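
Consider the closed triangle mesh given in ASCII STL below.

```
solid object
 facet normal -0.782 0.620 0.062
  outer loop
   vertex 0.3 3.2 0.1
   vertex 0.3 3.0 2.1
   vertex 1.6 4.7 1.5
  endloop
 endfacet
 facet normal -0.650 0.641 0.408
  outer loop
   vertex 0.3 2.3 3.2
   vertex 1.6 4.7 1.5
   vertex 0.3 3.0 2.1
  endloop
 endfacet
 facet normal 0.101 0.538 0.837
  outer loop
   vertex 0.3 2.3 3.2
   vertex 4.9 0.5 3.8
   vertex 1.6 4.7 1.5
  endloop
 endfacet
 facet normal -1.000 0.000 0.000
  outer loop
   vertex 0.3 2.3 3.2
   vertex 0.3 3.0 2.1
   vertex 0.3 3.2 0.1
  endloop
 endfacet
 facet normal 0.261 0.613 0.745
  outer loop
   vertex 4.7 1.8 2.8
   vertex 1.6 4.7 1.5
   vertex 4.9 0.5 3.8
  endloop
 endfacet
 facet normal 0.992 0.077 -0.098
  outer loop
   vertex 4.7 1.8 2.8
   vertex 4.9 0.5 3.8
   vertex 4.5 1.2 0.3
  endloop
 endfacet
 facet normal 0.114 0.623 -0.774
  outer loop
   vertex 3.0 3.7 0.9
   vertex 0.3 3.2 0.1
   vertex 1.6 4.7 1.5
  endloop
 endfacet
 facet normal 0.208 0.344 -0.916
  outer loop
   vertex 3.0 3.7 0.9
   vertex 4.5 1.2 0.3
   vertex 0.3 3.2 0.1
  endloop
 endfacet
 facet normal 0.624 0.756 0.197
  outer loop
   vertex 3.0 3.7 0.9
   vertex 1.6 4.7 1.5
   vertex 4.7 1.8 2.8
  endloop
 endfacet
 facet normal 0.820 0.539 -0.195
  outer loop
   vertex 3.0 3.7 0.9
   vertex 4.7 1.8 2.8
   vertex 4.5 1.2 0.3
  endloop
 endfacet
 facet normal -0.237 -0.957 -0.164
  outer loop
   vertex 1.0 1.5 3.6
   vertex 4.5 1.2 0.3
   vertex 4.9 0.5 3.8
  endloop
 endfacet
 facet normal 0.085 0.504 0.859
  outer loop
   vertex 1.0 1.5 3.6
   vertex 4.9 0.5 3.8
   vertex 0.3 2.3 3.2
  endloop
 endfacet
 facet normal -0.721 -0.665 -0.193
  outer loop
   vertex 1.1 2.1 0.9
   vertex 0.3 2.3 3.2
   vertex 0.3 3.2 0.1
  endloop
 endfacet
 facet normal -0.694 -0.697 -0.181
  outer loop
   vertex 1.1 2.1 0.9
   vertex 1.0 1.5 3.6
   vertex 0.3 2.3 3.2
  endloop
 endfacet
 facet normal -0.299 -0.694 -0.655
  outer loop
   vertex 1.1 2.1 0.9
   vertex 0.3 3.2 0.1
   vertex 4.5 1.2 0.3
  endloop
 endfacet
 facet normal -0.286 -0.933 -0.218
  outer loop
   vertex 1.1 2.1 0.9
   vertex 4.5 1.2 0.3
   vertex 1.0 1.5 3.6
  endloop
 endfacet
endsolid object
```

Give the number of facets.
16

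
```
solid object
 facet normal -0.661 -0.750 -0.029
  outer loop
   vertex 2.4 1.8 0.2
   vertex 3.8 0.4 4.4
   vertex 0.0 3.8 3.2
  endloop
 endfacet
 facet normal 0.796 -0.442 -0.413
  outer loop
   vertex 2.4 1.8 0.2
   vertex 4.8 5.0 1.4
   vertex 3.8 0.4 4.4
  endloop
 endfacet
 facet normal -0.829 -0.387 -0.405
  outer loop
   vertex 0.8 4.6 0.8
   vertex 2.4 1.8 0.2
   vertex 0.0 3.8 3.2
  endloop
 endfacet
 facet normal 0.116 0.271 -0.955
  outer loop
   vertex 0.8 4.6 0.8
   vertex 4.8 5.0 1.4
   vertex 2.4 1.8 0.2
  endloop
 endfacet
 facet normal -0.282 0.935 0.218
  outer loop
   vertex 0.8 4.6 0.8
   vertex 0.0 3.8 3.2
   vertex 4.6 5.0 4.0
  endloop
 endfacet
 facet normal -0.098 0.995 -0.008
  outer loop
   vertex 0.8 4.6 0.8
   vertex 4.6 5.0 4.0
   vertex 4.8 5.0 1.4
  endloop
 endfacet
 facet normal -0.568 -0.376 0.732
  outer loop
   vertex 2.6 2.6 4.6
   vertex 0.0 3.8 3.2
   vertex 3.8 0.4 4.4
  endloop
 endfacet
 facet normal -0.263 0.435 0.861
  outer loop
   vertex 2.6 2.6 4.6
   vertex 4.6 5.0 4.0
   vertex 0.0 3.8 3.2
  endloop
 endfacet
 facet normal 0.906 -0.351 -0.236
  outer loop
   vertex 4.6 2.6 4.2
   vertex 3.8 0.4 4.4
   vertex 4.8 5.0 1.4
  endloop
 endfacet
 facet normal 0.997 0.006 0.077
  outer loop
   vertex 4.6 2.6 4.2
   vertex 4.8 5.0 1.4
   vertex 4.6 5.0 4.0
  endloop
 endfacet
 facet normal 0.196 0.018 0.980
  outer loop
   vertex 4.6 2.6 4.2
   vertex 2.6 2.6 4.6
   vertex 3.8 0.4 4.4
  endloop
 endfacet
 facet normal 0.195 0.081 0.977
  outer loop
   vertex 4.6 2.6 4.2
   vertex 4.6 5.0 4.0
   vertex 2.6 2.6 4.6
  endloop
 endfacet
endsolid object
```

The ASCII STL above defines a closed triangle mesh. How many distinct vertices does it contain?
8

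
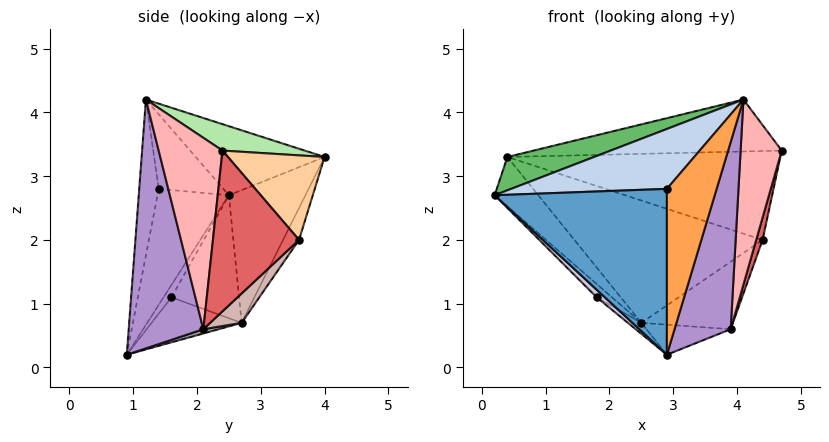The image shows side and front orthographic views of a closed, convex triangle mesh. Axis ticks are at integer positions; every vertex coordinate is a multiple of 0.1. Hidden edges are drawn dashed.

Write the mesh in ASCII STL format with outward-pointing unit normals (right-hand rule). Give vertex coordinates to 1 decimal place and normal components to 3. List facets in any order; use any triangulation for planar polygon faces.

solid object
 facet normal -0.377 -0.910 0.175
  outer loop
   vertex 2.9 1.4 2.8
   vertex 0.2 2.5 2.7
   vertex 2.9 0.9 0.2
  endloop
 endfacet
 facet normal -0.376 -0.906 0.193
  outer loop
   vertex 2.9 1.4 2.8
   vertex 4.1 1.2 4.2
   vertex 0.2 2.5 2.7
  endloop
 endfacet
 facet normal -0.358 -0.917 0.176
  outer loop
   vertex 2.9 1.4 2.8
   vertex 2.9 0.9 0.2
   vertex 4.1 1.2 4.2
  endloop
 endfacet
 facet normal 0.269 0.759 0.593
  outer loop
   vertex 0.4 4.0 3.3
   vertex 4.7 2.4 3.4
   vertex 4.4 3.6 2.0
  endloop
 endfacet
 facet normal -0.426 -0.287 0.858
  outer loop
   vertex 0.4 4.0 3.3
   vertex 0.2 2.5 2.7
   vertex 4.1 1.2 4.2
  endloop
 endfacet
 facet normal 0.162 0.490 0.857
  outer loop
   vertex 0.4 4.0 3.3
   vertex 4.1 1.2 4.2
   vertex 4.7 2.4 3.4
  endloop
 endfacet
 facet normal 0.961 -0.071 -0.267
  outer loop
   vertex 3.9 2.1 0.6
   vertex 4.4 3.6 2.0
   vertex 4.7 2.4 3.4
  endloop
 endfacet
 facet normal 0.827 -0.533 -0.179
  outer loop
   vertex 3.9 2.1 0.6
   vertex 4.7 2.4 3.4
   vertex 4.1 1.2 4.2
  endloop
 endfacet
 facet normal 0.784 -0.590 -0.191
  outer loop
   vertex 3.9 2.1 0.6
   vertex 4.1 1.2 4.2
   vertex 2.9 0.9 0.2
  endloop
 endfacet
 facet normal -0.668 -0.689 -0.280
  outer loop
   vertex 1.8 1.6 1.1
   vertex 2.9 0.9 0.2
   vertex 0.2 2.5 2.7
  endloop
 endfacet
 facet normal -0.073 0.867 -0.493
  outer loop
   vertex 2.5 2.7 0.7
   vertex 0.4 4.0 3.3
   vertex 4.4 3.6 2.0
  endloop
 endfacet
 facet normal 0.215 0.627 -0.749
  outer loop
   vertex 2.5 2.7 0.7
   vertex 4.4 3.6 2.0
   vertex 3.9 2.1 0.6
  endloop
 endfacet
 facet normal -0.630 0.359 -0.688
  outer loop
   vertex 2.5 2.7 0.7
   vertex 0.2 2.5 2.7
   vertex 0.4 4.0 3.3
  endloop
 endfacet
 facet normal -0.656 0.149 -0.740
  outer loop
   vertex 2.5 2.7 0.7
   vertex 1.8 1.6 1.1
   vertex 0.2 2.5 2.7
  endloop
 endfacet
 facet normal 0.050 0.278 -0.959
  outer loop
   vertex 2.5 2.7 0.7
   vertex 3.9 2.1 0.6
   vertex 2.9 0.9 0.2
  endloop
 endfacet
 facet normal -0.596 0.089 -0.798
  outer loop
   vertex 2.5 2.7 0.7
   vertex 2.9 0.9 0.2
   vertex 1.8 1.6 1.1
  endloop
 endfacet
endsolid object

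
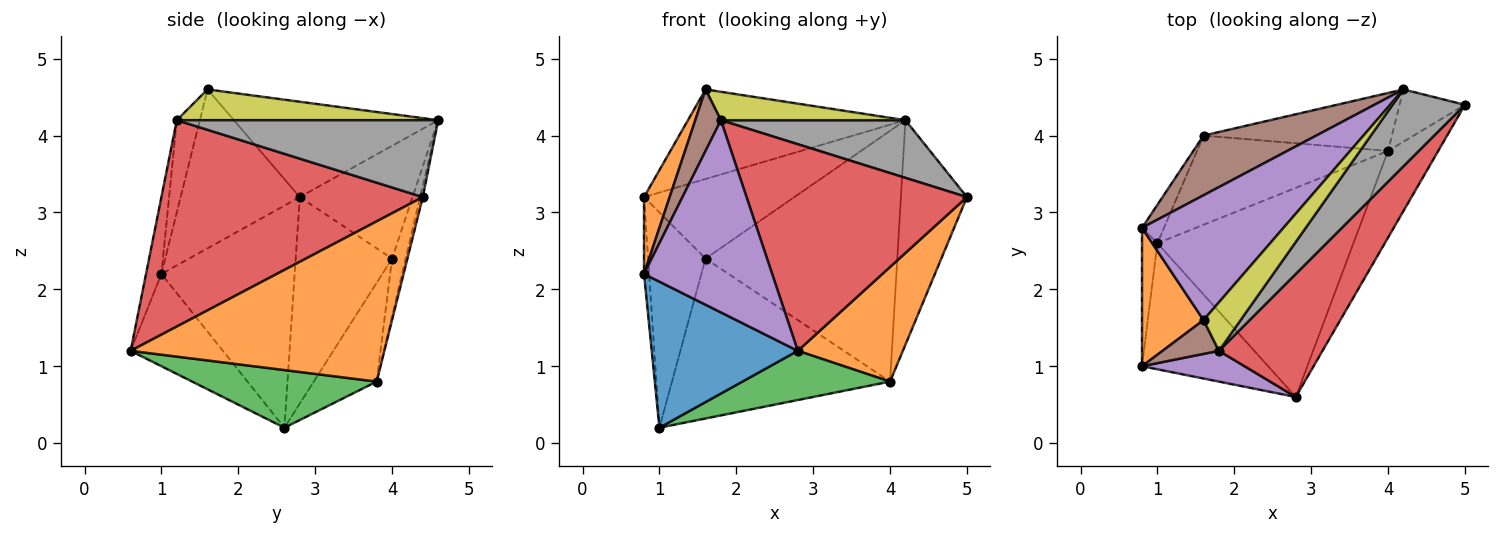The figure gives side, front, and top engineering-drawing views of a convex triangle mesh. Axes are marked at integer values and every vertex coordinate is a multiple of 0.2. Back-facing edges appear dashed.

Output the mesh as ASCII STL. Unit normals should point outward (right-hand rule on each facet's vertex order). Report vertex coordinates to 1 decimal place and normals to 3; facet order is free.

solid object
 facet normal -0.431 -0.683 -0.590
  outer loop
   vertex 1.0 2.6 0.2
   vertex 2.8 0.6 1.2
   vertex 0.8 1.0 2.2
  endloop
 endfacet
 facet normal 0.888 -0.368 -0.278
  outer loop
   vertex 4.0 3.8 0.8
   vertex 5.0 4.4 3.2
   vertex 2.8 0.6 1.2
  endloop
 endfacet
 facet normal 0.275 -0.220 -0.936
  outer loop
   vertex 4.0 3.8 0.8
   vertex 2.8 0.6 1.2
   vertex 1.0 2.6 0.2
  endloop
 endfacet
 facet normal 0.714 -0.602 0.358
  outer loop
   vertex 1.8 1.2 4.2
   vertex 2.8 0.6 1.2
   vertex 5.0 4.4 3.2
  endloop
 endfacet
 facet normal -0.118 -0.981 0.157
  outer loop
   vertex 1.8 1.2 4.2
   vertex 0.8 1.0 2.2
   vertex 2.8 0.6 1.2
  endloop
 endfacet
 facet normal -0.619 -0.688 0.378
  outer loop
   vertex 1.8 1.2 4.2
   vertex 1.6 1.6 4.6
   vertex 0.8 1.0 2.2
  endloop
 endfacet
 facet normal -0.244 0.847 -0.472
  outer loop
   vertex 1.6 4.0 2.4
   vertex 4.0 3.8 0.8
   vertex 1.0 2.6 0.2
  endloop
 endfacet
 facet normal 0.648 -0.457 0.610
  outer loop
   vertex 4.2 4.6 4.2
   vertex 1.8 1.2 4.2
   vertex 5.0 4.4 3.2
  endloop
 endfacet
 facet normal 0.582 -0.411 0.702
  outer loop
   vertex 4.2 4.6 4.2
   vertex 1.6 1.6 4.6
   vertex 1.8 1.2 4.2
  endloop
 endfacet
 facet normal -0.040 0.973 -0.227
  outer loop
   vertex 4.2 4.6 4.2
   vertex 5.0 4.4 3.2
   vertex 4.0 3.8 0.8
  endloop
 endfacet
 facet normal -0.069 0.972 -0.225
  outer loop
   vertex 4.2 4.6 4.2
   vertex 4.0 3.8 0.8
   vertex 1.6 4.0 2.4
  endloop
 endfacet
 facet normal -0.914 -0.197 0.354
  outer loop
   vertex 0.8 2.8 3.2
   vertex 0.8 1.0 2.2
   vertex 1.6 1.6 4.6
  endloop
 endfacet
 facet normal -0.997 0.038 -0.069
  outer loop
   vertex 0.8 2.8 3.2
   vertex 1.0 2.6 0.2
   vertex 0.8 1.0 2.2
  endloop
 endfacet
 facet normal -0.856 0.510 -0.091
  outer loop
   vertex 0.8 2.8 3.2
   vertex 1.6 4.0 2.4
   vertex 1.0 2.6 0.2
  endloop
 endfacet
 facet normal -0.480 0.511 0.713
  outer loop
   vertex 0.8 2.8 3.2
   vertex 1.6 1.6 4.6
   vertex 4.2 4.6 4.2
  endloop
 endfacet
 facet normal -0.514 0.686 0.514
  outer loop
   vertex 0.8 2.8 3.2
   vertex 4.2 4.6 4.2
   vertex 1.6 4.0 2.4
  endloop
 endfacet
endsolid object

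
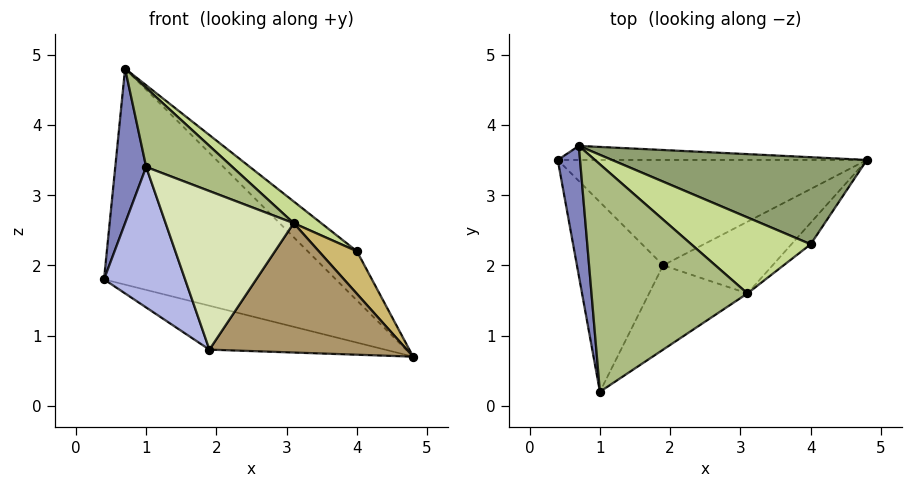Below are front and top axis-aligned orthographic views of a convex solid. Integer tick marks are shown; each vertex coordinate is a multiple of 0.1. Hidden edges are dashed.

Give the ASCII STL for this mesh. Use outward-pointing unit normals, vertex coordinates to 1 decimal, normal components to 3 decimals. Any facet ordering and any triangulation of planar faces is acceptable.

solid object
 facet normal -0.016 0.998 -0.065
  outer loop
   vertex 0.7 3.7 4.8
   vertex 4.8 3.5 0.7
   vertex 0.4 3.5 1.8
  endloop
 endfacet
 facet normal -0.986 -0.127 0.107
  outer loop
   vertex 0.7 3.7 4.8
   vertex 0.4 3.5 1.8
   vertex 1.0 0.2 3.4
  endloop
 endfacet
 facet normal -0.225 0.375 -0.899
  outer loop
   vertex 1.9 2.0 0.8
   vertex 0.4 3.5 1.8
   vertex 4.8 3.5 0.7
  endloop
 endfacet
 facet normal -0.749 -0.394 -0.532
  outer loop
   vertex 1.9 2.0 0.8
   vertex 1.0 0.2 3.4
   vertex 0.4 3.5 1.8
  endloop
 endfacet
 facet normal 0.667 0.367 0.649
  outer loop
   vertex 4.0 2.3 2.2
   vertex 4.8 3.5 0.7
   vertex 0.7 3.7 4.8
  endloop
 endfacet
 facet normal 0.501 -0.284 0.818
  outer loop
   vertex 3.1 1.6 2.6
   vertex 0.7 3.7 4.8
   vertex 1.0 0.2 3.4
  endloop
 endfacet
 facet normal 0.540 -0.231 0.809
  outer loop
   vertex 3.1 1.6 2.6
   vertex 4.0 2.3 2.2
   vertex 0.7 3.7 4.8
  endloop
 endfacet
 facet normal 0.379 -0.817 -0.434
  outer loop
   vertex 3.1 1.6 2.6
   vertex 1.0 0.2 3.4
   vertex 1.9 2.0 0.8
  endloop
 endfacet
 facet normal 0.399 -0.802 -0.444
  outer loop
   vertex 3.1 1.6 2.6
   vertex 1.9 2.0 0.8
   vertex 4.8 3.5 0.7
  endloop
 endfacet
 facet normal 0.443 -0.800 -0.404
  outer loop
   vertex 3.1 1.6 2.6
   vertex 4.8 3.5 0.7
   vertex 4.0 2.3 2.2
  endloop
 endfacet
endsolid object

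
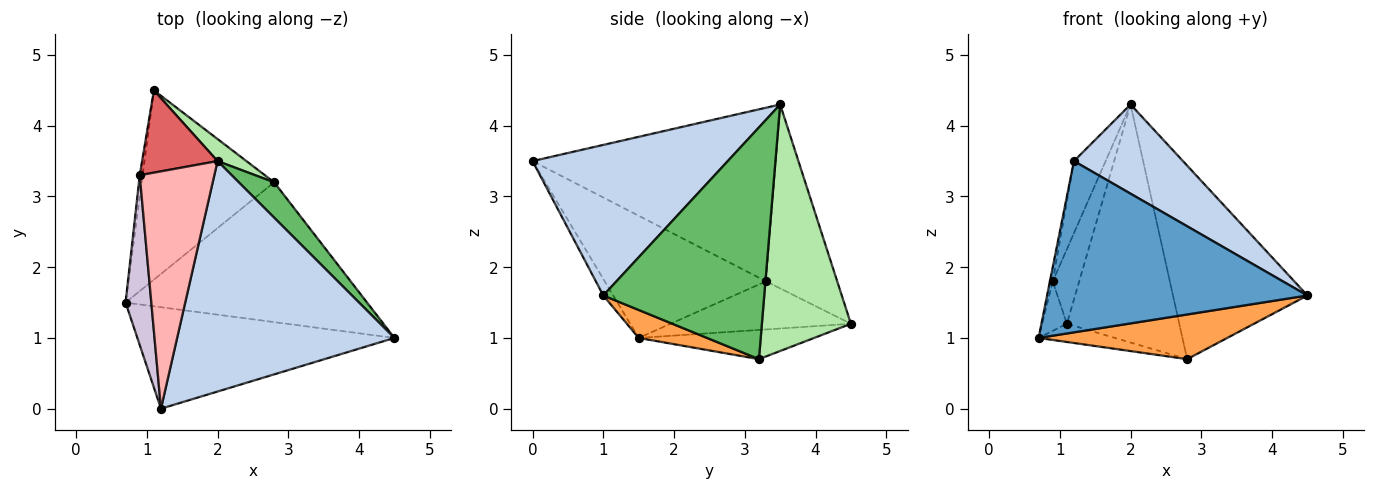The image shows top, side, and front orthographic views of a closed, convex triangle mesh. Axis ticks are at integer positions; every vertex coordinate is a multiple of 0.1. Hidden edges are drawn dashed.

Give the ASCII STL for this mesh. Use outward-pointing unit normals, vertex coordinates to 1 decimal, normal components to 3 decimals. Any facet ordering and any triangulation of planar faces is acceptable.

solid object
 facet normal -0.033 -0.860 -0.509
  outer loop
   vertex 1.2 0.0 3.5
   vertex 0.7 1.5 1.0
   vertex 4.5 1.0 1.6
  endloop
 endfacet
 facet normal 0.543 -0.303 0.783
  outer loop
   vertex 1.2 0.0 3.5
   vertex 4.5 1.0 1.6
   vertex 2.0 3.5 4.3
  endloop
 endfacet
 facet normal 0.110 -0.303 -0.947
  outer loop
   vertex 2.8 3.2 0.7
   vertex 4.5 1.0 1.6
   vertex 0.7 1.5 1.0
  endloop
 endfacet
 facet normal -0.215 0.093 -0.972
  outer loop
   vertex 2.8 3.2 0.7
   vertex 0.7 1.5 1.0
   vertex 1.1 4.5 1.2
  endloop
 endfacet
 facet normal 0.762 0.637 0.116
  outer loop
   vertex 2.8 3.2 0.7
   vertex 2.0 3.5 4.3
   vertex 4.5 1.0 1.6
  endloop
 endfacet
 facet normal 0.619 0.782 0.072
  outer loop
   vertex 2.8 3.2 0.7
   vertex 1.1 4.5 1.2
   vertex 2.0 3.5 4.3
  endloop
 endfacet
 facet normal -0.875 0.325 0.359
  outer loop
   vertex 0.9 3.3 1.8
   vertex 2.0 3.5 4.3
   vertex 1.1 4.5 1.2
  endloop
 endfacet
 facet normal -0.912 0.119 0.392
  outer loop
   vertex 0.9 3.3 1.8
   vertex 1.2 0.0 3.5
   vertex 2.0 3.5 4.3
  endloop
 endfacet
 facet normal -0.989 0.136 -0.058
  outer loop
   vertex 0.9 3.3 1.8
   vertex 1.1 4.5 1.2
   vertex 0.7 1.5 1.0
  endloop
 endfacet
 facet normal -0.978 0.017 0.206
  outer loop
   vertex 0.9 3.3 1.8
   vertex 0.7 1.5 1.0
   vertex 1.2 0.0 3.5
  endloop
 endfacet
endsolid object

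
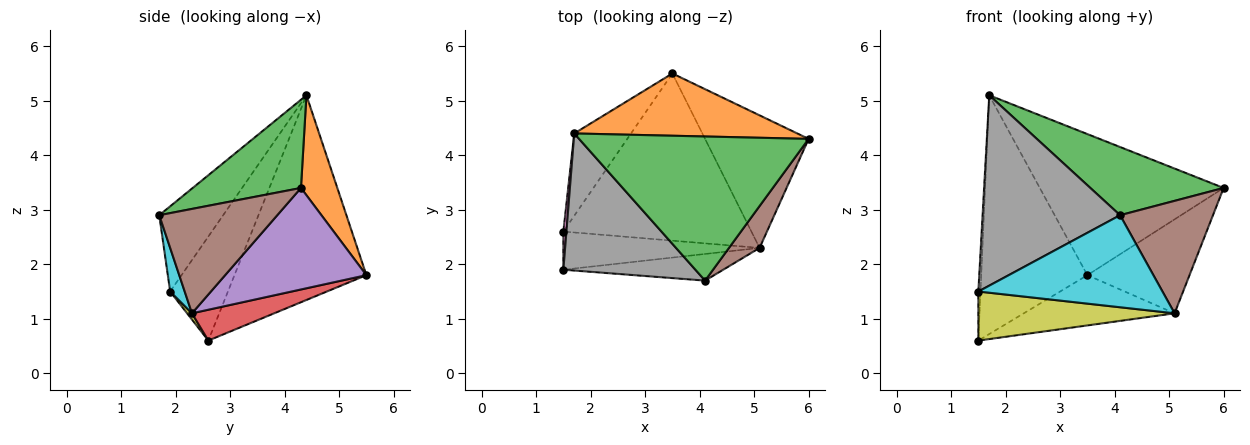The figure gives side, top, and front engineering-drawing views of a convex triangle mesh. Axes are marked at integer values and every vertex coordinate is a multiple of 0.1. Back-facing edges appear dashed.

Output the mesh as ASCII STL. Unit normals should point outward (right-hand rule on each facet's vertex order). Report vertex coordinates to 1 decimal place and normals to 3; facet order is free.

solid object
 facet normal -0.762 0.613 -0.211
  outer loop
   vertex 1.7 4.4 5.1
   vertex 3.5 5.5 1.8
   vertex 1.5 2.6 0.6
  endloop
 endfacet
 facet normal 0.178 0.900 0.397
  outer loop
   vertex 1.7 4.4 5.1
   vertex 6.0 4.3 3.4
   vertex 3.5 5.5 1.8
  endloop
 endfacet
 facet normal 0.328 -0.404 0.854
  outer loop
   vertex 4.1 1.7 2.9
   vertex 6.0 4.3 3.4
   vertex 1.7 4.4 5.1
  endloop
 endfacet
 facet normal 0.155 0.284 -0.946
  outer loop
   vertex 5.1 2.3 1.1
   vertex 1.5 2.6 0.6
   vertex 3.5 5.5 1.8
  endloop
 endfacet
 facet normal 0.625 0.452 -0.637
  outer loop
   vertex 5.1 2.3 1.1
   vertex 3.5 5.5 1.8
   vertex 6.0 4.3 3.4
  endloop
 endfacet
 facet normal 0.766 -0.603 0.224
  outer loop
   vertex 5.1 2.3 1.1
   vertex 6.0 4.3 3.4
   vertex 4.1 1.7 2.9
  endloop
 endfacet
 facet normal -0.999 0.038 0.029
  outer loop
   vertex 1.5 1.9 1.5
   vertex 1.7 4.4 5.1
   vertex 1.5 2.6 0.6
  endloop
 endfacet
 facet normal -0.353 -0.759 0.547
  outer loop
   vertex 1.5 1.9 1.5
   vertex 4.1 1.7 2.9
   vertex 1.7 4.4 5.1
  endloop
 endfacet
 facet normal 0.019 -0.789 -0.614
  outer loop
   vertex 1.5 1.9 1.5
   vertex 1.5 2.6 0.6
   vertex 5.1 2.3 1.1
  endloop
 endfacet
 facet normal 0.076 -0.958 -0.277
  outer loop
   vertex 1.5 1.9 1.5
   vertex 5.1 2.3 1.1
   vertex 4.1 1.7 2.9
  endloop
 endfacet
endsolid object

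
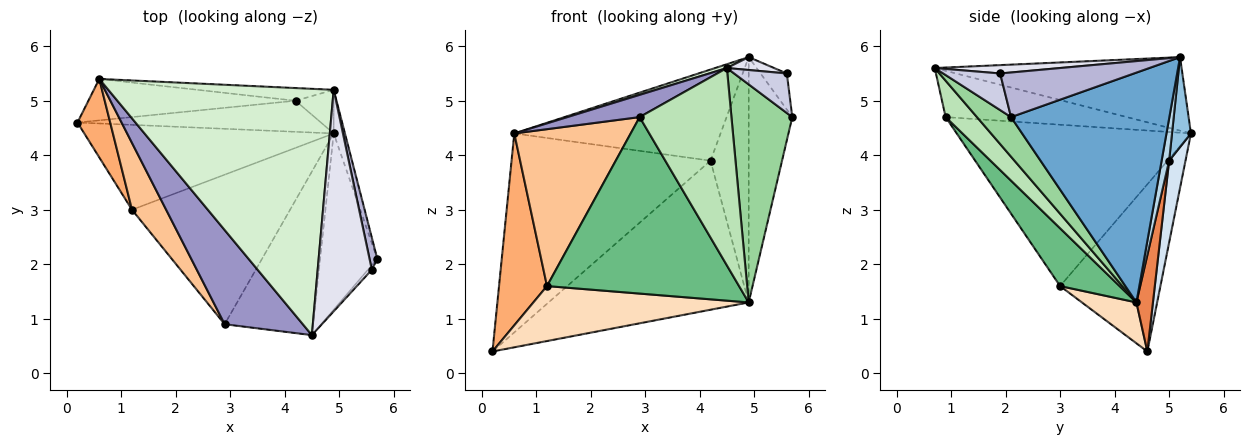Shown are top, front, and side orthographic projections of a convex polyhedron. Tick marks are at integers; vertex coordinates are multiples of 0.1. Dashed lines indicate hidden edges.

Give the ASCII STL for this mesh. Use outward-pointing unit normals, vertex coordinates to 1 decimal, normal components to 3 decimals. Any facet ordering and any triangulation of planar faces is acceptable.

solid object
 facet normal 0.963 0.265 -0.047
  outer loop
   vertex 4.9 4.4 1.3
   vertex 4.9 5.2 5.8
   vertex 5.7 2.1 4.7
  endloop
 endfacet
 facet normal 0.091 0.986 -0.137
  outer loop
   vertex 4.2 5.0 3.9
   vertex 0.6 5.4 4.4
   vertex 4.9 5.2 5.8
  endloop
 endfacet
 facet normal 0.190 0.967 -0.172
  outer loop
   vertex 4.2 5.0 3.9
   vertex 4.9 5.2 5.8
   vertex 4.9 4.4 1.3
  endloop
 endfacet
 facet normal 0.080 0.976 -0.203
  outer loop
   vertex 4.2 5.0 3.9
   vertex 0.2 4.6 0.4
   vertex 0.6 5.4 4.4
  endloop
 endfacet
 facet normal 0.080 0.976 -0.204
  outer loop
   vertex 4.2 5.0 3.9
   vertex 4.9 4.4 1.3
   vertex 0.2 4.6 0.4
  endloop
 endfacet
 facet normal -0.888 -0.425 0.174
  outer loop
   vertex 1.2 3.0 1.6
   vertex 0.6 5.4 4.4
   vertex 0.2 4.6 0.4
  endloop
 endfacet
 facet normal -0.880 -0.437 0.186
  outer loop
   vertex 1.2 3.0 1.6
   vertex 2.9 0.9 4.7
   vertex 0.6 5.4 4.4
  endloop
 endfacet
 facet normal 0.136 -0.538 -0.832
  outer loop
   vertex 1.2 3.0 1.6
   vertex 0.2 4.6 0.4
   vertex 4.9 4.4 1.3
  endloop
 endfacet
 facet normal 0.230 -0.743 -0.629
  outer loop
   vertex 1.2 3.0 1.6
   vertex 4.9 4.4 1.3
   vertex 2.9 0.9 4.7
  endloop
 endfacet
 facet normal 0.400 -0.713 -0.576
  outer loop
   vertex 4.5 0.7 5.6
   vertex 4.9 4.4 1.3
   vertex 5.7 2.1 4.7
  endloop
 endfacet
 facet normal 0.254 -0.745 -0.617
  outer loop
   vertex 4.5 0.7 5.6
   vertex 2.9 0.9 4.7
   vertex 4.9 4.4 1.3
  endloop
 endfacet
 facet normal -0.310 -0.015 0.951
  outer loop
   vertex 4.5 0.7 5.6
   vertex 4.9 5.2 5.8
   vertex 0.6 5.4 4.4
  endloop
 endfacet
 facet normal -0.499 -0.199 0.843
  outer loop
   vertex 4.5 0.7 5.6
   vertex 0.6 5.4 4.4
   vertex 2.9 0.9 4.7
  endloop
 endfacet
 facet normal 0.967 0.190 0.168
  outer loop
   vertex 5.6 1.9 5.5
   vertex 5.7 2.1 4.7
   vertex 4.9 5.2 5.8
  endloop
 endfacet
 facet normal 0.732 -0.677 -0.078
  outer loop
   vertex 5.6 1.9 5.5
   vertex 4.5 0.7 5.6
   vertex 5.7 2.1 4.7
  endloop
 endfacet
 facet normal 0.152 -0.057 0.987
  outer loop
   vertex 5.6 1.9 5.5
   vertex 4.9 5.2 5.8
   vertex 4.5 0.7 5.6
  endloop
 endfacet
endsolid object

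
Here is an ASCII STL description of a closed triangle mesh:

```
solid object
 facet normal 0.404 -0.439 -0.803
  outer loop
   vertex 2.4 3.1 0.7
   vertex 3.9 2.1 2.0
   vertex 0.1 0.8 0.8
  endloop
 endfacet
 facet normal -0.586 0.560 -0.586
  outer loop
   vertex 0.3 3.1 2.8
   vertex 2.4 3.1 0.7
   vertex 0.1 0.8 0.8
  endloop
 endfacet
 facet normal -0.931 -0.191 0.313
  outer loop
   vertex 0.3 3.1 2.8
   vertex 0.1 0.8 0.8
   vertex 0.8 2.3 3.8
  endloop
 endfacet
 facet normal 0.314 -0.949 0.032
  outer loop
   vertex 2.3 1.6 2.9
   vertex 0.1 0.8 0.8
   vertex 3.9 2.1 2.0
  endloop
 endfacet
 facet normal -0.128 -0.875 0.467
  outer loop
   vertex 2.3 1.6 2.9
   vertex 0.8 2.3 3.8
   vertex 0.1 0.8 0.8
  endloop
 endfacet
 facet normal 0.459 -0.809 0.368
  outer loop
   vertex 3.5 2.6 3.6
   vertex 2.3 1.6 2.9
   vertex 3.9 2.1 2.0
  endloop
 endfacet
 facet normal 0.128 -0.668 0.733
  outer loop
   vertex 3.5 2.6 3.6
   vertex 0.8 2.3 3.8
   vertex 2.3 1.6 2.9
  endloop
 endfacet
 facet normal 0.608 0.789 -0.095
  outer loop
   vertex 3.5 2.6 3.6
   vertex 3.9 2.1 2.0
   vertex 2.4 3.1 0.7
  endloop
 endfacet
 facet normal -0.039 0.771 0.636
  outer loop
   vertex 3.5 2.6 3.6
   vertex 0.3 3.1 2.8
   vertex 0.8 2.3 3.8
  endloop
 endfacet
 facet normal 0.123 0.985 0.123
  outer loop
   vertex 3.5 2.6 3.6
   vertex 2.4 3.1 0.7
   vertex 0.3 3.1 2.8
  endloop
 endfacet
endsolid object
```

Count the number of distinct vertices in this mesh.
7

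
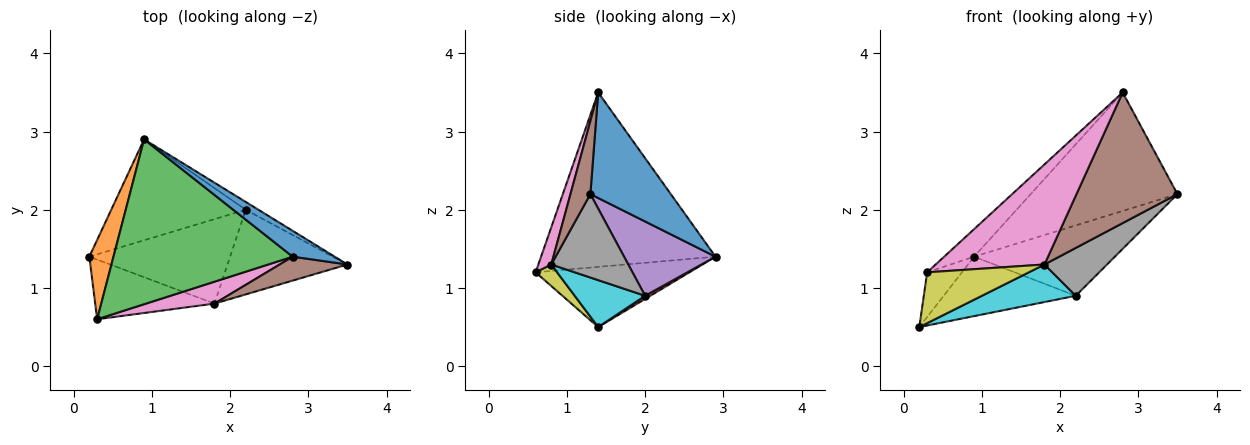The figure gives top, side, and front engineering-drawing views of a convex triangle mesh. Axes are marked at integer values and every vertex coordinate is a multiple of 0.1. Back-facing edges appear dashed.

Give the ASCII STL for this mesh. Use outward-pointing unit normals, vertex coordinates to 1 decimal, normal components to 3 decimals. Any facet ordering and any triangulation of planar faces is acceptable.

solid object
 facet normal 0.472 0.861 0.188
  outer loop
   vertex 2.8 1.4 3.5
   vertex 3.5 1.3 2.2
   vertex 0.9 2.9 1.4
  endloop
 endfacet
 facet normal -0.908 0.205 0.364
  outer loop
   vertex 0.3 0.6 1.2
   vertex 0.9 2.9 1.4
   vertex 0.2 1.4 0.5
  endloop
 endfacet
 facet normal -0.693 0.119 0.711
  outer loop
   vertex 0.3 0.6 1.2
   vertex 2.8 1.4 3.5
   vertex 0.9 2.9 1.4
  endloop
 endfacet
 facet normal 0.020 0.508 -0.861
  outer loop
   vertex 2.2 2.0 0.9
   vertex 0.2 1.4 0.5
   vertex 0.9 2.9 1.4
  endloop
 endfacet
 facet normal 0.542 0.835 -0.093
  outer loop
   vertex 2.2 2.0 0.9
   vertex 0.9 2.9 1.4
   vertex 3.5 1.3 2.2
  endloop
 endfacet
 facet normal 0.190 -0.966 0.177
  outer loop
   vertex 1.8 0.8 1.3
   vertex 3.5 1.3 2.2
   vertex 2.8 1.4 3.5
  endloop
 endfacet
 facet normal 0.115 -0.970 0.212
  outer loop
   vertex 1.8 0.8 1.3
   vertex 2.8 1.4 3.5
   vertex 0.3 0.6 1.2
  endloop
 endfacet
 facet normal 0.518 -0.421 -0.745
  outer loop
   vertex 1.8 0.8 1.3
   vertex 2.2 2.0 0.9
   vertex 3.5 1.3 2.2
  endloop
 endfacet
 facet normal 0.136 -0.643 -0.754
  outer loop
   vertex 1.8 0.8 1.3
   vertex 0.3 0.6 1.2
   vertex 0.2 1.4 0.5
  endloop
 endfacet
 facet normal 0.291 -0.389 -0.874
  outer loop
   vertex 1.8 0.8 1.3
   vertex 0.2 1.4 0.5
   vertex 2.2 2.0 0.9
  endloop
 endfacet
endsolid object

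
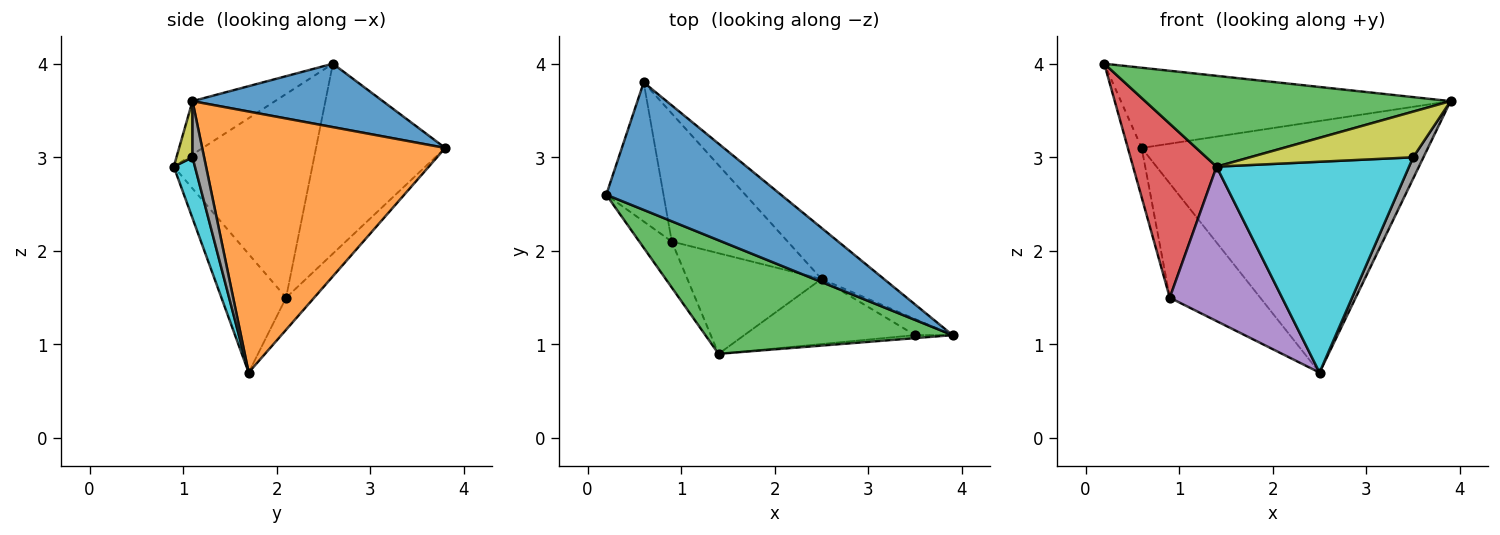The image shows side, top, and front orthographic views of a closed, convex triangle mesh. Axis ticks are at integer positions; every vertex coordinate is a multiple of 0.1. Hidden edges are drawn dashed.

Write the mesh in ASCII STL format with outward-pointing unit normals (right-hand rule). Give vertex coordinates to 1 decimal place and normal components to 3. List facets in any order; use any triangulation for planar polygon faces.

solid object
 facet normal 0.294 0.509 0.809
  outer loop
   vertex 0.6 3.8 3.1
   vertex 0.2 2.6 4.0
   vertex 3.9 1.1 3.6
  endloop
 endfacet
 facet normal 0.640 0.753 -0.153
  outer loop
   vertex 2.5 1.7 0.7
   vertex 0.6 3.8 3.1
   vertex 3.9 1.1 3.6
  endloop
 endfacet
 facet normal -0.166 -0.616 0.770
  outer loop
   vertex 1.4 0.9 2.9
   vertex 3.9 1.1 3.6
   vertex 0.2 2.6 4.0
  endloop
 endfacet
 facet normal -0.849 -0.511 -0.135
  outer loop
   vertex 0.9 2.1 1.5
   vertex 1.4 0.9 2.9
   vertex 0.2 2.6 4.0
  endloop
 endfacet
 facet normal -0.434 -0.755 -0.492
  outer loop
   vertex 0.9 2.1 1.5
   vertex 2.5 1.7 0.7
   vertex 1.4 0.9 2.9
  endloop
 endfacet
 facet normal -0.952 0.102 -0.287
  outer loop
   vertex 0.9 2.1 1.5
   vertex 0.2 2.6 4.0
   vertex 0.6 3.8 3.1
  endloop
 endfacet
 facet normal -0.202 0.652 -0.731
  outer loop
   vertex 0.9 2.1 1.5
   vertex 0.6 3.8 3.1
   vertex 2.5 1.7 0.7
  endloop
 endfacet
 facet normal 0.669 -0.595 -0.446
  outer loop
   vertex 3.5 1.1 3.0
   vertex 2.5 1.7 0.7
   vertex 3.9 1.1 3.6
  endloop
 endfacet
 facet normal 0.098 -0.993 -0.065
  outer loop
   vertex 3.5 1.1 3.0
   vertex 3.9 1.1 3.6
   vertex 1.4 0.9 2.9
  endloop
 endfacet
 facet normal 0.104 -0.950 -0.293
  outer loop
   vertex 3.5 1.1 3.0
   vertex 1.4 0.9 2.9
   vertex 2.5 1.7 0.7
  endloop
 endfacet
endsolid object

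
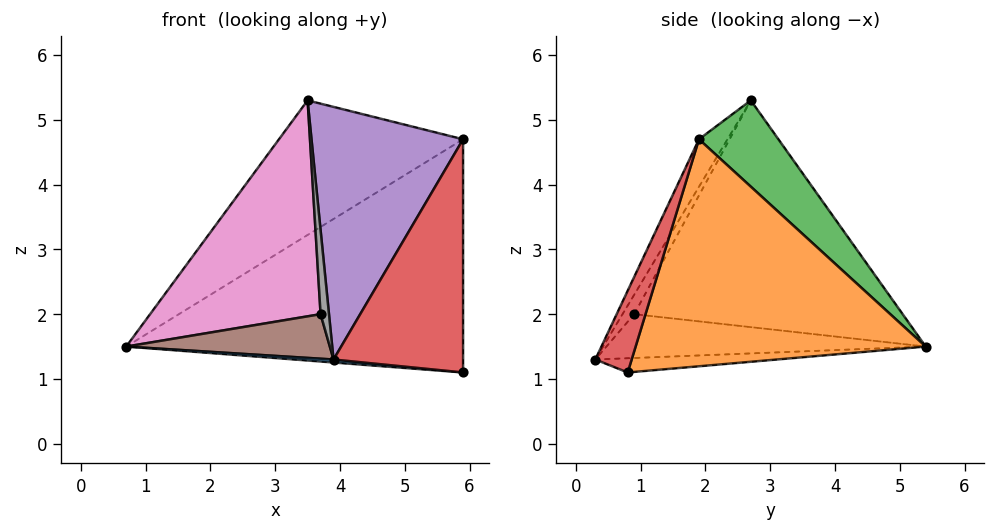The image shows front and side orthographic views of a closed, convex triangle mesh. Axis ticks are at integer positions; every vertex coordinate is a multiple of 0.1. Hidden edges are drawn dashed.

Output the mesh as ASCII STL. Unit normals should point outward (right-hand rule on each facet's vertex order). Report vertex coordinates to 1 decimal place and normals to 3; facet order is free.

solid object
 facet normal -0.094 -0.020 -0.995
  outer loop
   vertex 3.9 0.3 1.3
   vertex 0.7 5.4 1.5
   vertex 5.9 0.8 1.1
  endloop
 endfacet
 facet normal 0.636 0.738 -0.226
  outer loop
   vertex 5.9 1.9 4.7
   vertex 5.9 0.8 1.1
   vertex 0.7 5.4 1.5
  endloop
 endfacet
 facet normal 0.373 0.864 0.339
  outer loop
   vertex 5.9 1.9 4.7
   vertex 0.7 5.4 1.5
   vertex 3.5 2.7 5.3
  endloop
 endfacet
 facet normal 0.259 -0.924 0.282
  outer loop
   vertex 5.9 1.9 4.7
   vertex 3.9 0.3 1.3
   vertex 5.9 0.8 1.1
  endloop
 endfacet
 facet normal -0.160 -0.853 0.496
  outer loop
   vertex 5.9 1.9 4.7
   vertex 3.5 2.7 5.3
   vertex 3.9 0.3 1.3
  endloop
 endfacet
 facet normal -0.823 -0.525 0.215
  outer loop
   vertex 3.7 0.9 2.0
   vertex 0.7 5.4 1.5
   vertex 3.9 0.3 1.3
  endloop
 endfacet
 facet normal -0.821 -0.521 0.234
  outer loop
   vertex 3.7 0.9 2.0
   vertex 3.5 2.7 5.3
   vertex 0.7 5.4 1.5
  endloop
 endfacet
 facet normal -0.783 -0.565 0.261
  outer loop
   vertex 3.7 0.9 2.0
   vertex 3.9 0.3 1.3
   vertex 3.5 2.7 5.3
  endloop
 endfacet
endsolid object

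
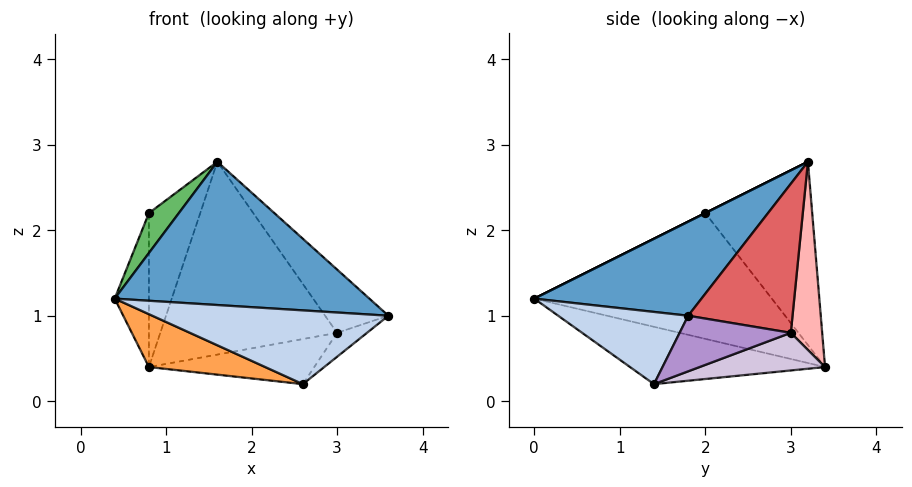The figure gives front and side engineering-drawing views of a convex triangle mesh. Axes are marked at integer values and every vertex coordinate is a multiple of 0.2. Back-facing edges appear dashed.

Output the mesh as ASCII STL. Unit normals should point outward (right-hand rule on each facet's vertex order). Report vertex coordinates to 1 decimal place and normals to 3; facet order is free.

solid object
 facet normal 0.341 -0.520 0.783
  outer loop
   vertex 1.6 3.2 2.8
   vertex 0.4 0.0 1.2
   vertex 3.6 1.8 1.0
  endloop
 endfacet
 facet normal 0.476 -0.864 -0.163
  outer loop
   vertex 2.6 1.4 0.2
   vertex 3.6 1.8 1.0
   vertex 0.4 0.0 1.2
  endloop
 endfacet
 facet normal -0.308 -0.183 -0.934
  outer loop
   vertex 2.6 1.4 0.2
   vertex 0.4 0.0 1.2
   vertex 0.8 3.4 0.4
  endloop
 endfacet
 facet normal -0.984 0.142 0.110
  outer loop
   vertex 0.8 2.0 2.2
   vertex 0.8 3.4 0.4
   vertex 0.4 0.0 1.2
  endloop
 endfacet
 facet normal 0.000 -0.447 0.894
  outer loop
   vertex 0.8 2.0 2.2
   vertex 0.4 0.0 1.2
   vertex 1.6 3.2 2.8
  endloop
 endfacet
 facet normal -0.854 0.410 0.319
  outer loop
   vertex 0.8 2.0 2.2
   vertex 1.6 3.2 2.8
   vertex 0.8 3.4 0.4
  endloop
 endfacet
 facet normal 0.750 0.455 0.480
  outer loop
   vertex 3.0 3.0 0.8
   vertex 1.6 3.2 2.8
   vertex 3.6 1.8 1.0
  endloop
 endfacet
 facet normal 0.175 0.984 0.024
  outer loop
   vertex 3.0 3.0 0.8
   vertex 0.8 3.4 0.4
   vertex 1.6 3.2 2.8
  endloop
 endfacet
 facet normal 0.578 0.156 -0.801
  outer loop
   vertex 3.0 3.0 0.8
   vertex 3.6 1.8 1.0
   vertex 2.6 1.4 0.2
  endloop
 endfacet
 facet normal 0.222 0.293 -0.930
  outer loop
   vertex 3.0 3.0 0.8
   vertex 2.6 1.4 0.2
   vertex 0.8 3.4 0.4
  endloop
 endfacet
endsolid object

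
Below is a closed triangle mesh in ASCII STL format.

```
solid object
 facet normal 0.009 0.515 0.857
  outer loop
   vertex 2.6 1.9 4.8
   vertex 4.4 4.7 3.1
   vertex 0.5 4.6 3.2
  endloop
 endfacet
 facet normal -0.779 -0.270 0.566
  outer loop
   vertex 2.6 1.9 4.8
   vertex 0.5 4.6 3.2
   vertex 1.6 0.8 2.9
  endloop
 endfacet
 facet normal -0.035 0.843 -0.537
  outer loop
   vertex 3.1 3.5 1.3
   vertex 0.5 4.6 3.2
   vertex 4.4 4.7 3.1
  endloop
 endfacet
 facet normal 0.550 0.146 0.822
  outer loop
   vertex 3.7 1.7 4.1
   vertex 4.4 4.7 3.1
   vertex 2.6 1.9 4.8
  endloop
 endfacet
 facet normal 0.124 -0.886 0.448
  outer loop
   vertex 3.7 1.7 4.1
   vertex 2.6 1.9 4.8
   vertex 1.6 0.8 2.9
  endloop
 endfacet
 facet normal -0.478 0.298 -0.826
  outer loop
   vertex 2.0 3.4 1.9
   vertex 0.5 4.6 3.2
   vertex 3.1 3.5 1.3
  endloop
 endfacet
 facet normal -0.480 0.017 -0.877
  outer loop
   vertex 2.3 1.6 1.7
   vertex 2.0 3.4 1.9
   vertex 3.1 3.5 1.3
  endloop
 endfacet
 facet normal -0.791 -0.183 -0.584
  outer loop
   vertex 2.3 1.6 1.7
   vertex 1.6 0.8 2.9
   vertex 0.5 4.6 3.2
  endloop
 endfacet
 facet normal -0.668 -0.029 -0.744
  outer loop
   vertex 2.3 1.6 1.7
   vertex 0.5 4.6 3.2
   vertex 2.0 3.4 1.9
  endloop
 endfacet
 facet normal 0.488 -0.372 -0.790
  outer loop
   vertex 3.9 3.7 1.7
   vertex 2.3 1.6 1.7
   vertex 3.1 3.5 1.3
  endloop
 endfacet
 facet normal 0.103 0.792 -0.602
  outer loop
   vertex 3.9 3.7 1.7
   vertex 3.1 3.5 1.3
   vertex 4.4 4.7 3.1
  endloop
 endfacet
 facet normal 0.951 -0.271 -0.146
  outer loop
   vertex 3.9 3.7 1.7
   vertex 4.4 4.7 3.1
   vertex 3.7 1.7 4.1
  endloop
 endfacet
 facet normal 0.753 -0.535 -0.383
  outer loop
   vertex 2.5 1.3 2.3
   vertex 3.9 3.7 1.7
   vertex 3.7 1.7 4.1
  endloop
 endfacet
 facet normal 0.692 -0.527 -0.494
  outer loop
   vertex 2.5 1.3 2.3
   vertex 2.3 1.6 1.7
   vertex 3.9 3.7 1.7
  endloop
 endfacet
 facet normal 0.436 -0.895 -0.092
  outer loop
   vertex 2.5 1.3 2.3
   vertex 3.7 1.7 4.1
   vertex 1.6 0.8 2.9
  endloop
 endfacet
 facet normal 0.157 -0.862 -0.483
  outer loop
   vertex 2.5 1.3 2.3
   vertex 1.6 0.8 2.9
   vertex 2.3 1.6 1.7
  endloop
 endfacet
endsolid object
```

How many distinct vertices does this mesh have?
10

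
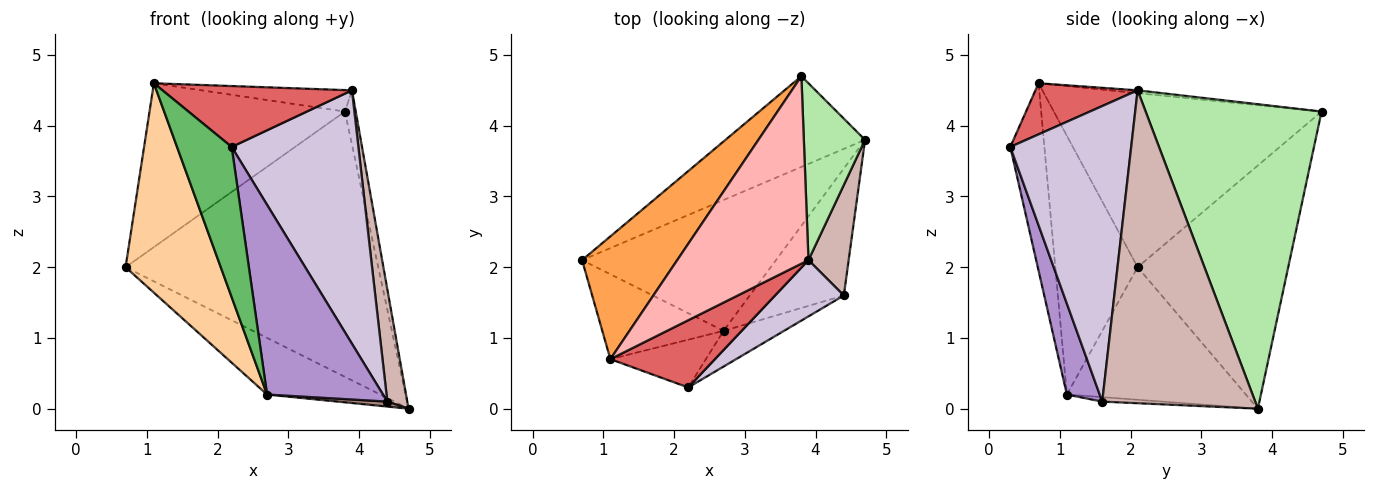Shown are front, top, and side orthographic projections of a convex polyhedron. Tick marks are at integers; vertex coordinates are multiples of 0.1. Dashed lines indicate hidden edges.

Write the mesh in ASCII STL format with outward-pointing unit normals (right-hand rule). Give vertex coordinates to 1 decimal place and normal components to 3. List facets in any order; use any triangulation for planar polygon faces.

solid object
 facet normal -0.491 0.824 -0.282
  outer loop
   vertex 3.8 4.7 4.2
   vertex 4.7 3.8 0.0
   vertex 0.7 2.1 2.0
  endloop
 endfacet
 facet normal -0.532 0.336 -0.777
  outer loop
   vertex 2.7 1.1 0.2
   vertex 0.7 2.1 2.0
   vertex 4.7 3.8 0.0
  endloop
 endfacet
 facet normal -0.739 0.539 0.404
  outer loop
   vertex 1.1 0.7 4.6
   vertex 3.8 4.7 4.2
   vertex 0.7 2.1 2.0
  endloop
 endfacet
 facet normal -0.625 -0.723 -0.293
  outer loop
   vertex 1.1 0.7 4.6
   vertex 0.7 2.1 2.0
   vertex 2.7 1.1 0.2
  endloop
 endfacet
 facet normal -0.511 -0.819 -0.260
  outer loop
   vertex 1.1 0.7 4.6
   vertex 2.7 1.1 0.2
   vertex 2.2 0.3 3.7
  endloop
 endfacet
 facet normal 0.979 0.060 0.197
  outer loop
   vertex 3.9 2.1 4.5
   vertex 4.7 3.8 0.0
   vertex 3.8 4.7 4.2
  endloop
 endfacet
 facet normal 0.341 -0.631 0.697
  outer loop
   vertex 3.9 2.1 4.5
   vertex 1.1 0.7 4.6
   vertex 2.2 0.3 3.7
  endloop
 endfacet
 facet normal -0.021 0.114 0.993
  outer loop
   vertex 3.9 2.1 4.5
   vertex 3.8 4.7 4.2
   vertex 1.1 0.7 4.6
  endloop
 endfacet
 facet normal 0.268 -0.947 -0.178
  outer loop
   vertex 4.4 1.6 0.1
   vertex 2.2 0.3 3.7
   vertex 2.7 1.1 0.2
  endloop
 endfacet
 facet normal 0.682 -0.714 0.159
  outer loop
   vertex 4.4 1.6 0.1
   vertex 3.9 2.1 4.5
   vertex 2.2 0.3 3.7
  endloop
 endfacet
 facet normal -0.047 -0.039 -0.998
  outer loop
   vertex 4.4 1.6 0.1
   vertex 2.7 1.1 0.2
   vertex 4.7 3.8 0.0
  endloop
 endfacet
 facet normal 0.984 -0.128 0.126
  outer loop
   vertex 4.4 1.6 0.1
   vertex 4.7 3.8 0.0
   vertex 3.9 2.1 4.5
  endloop
 endfacet
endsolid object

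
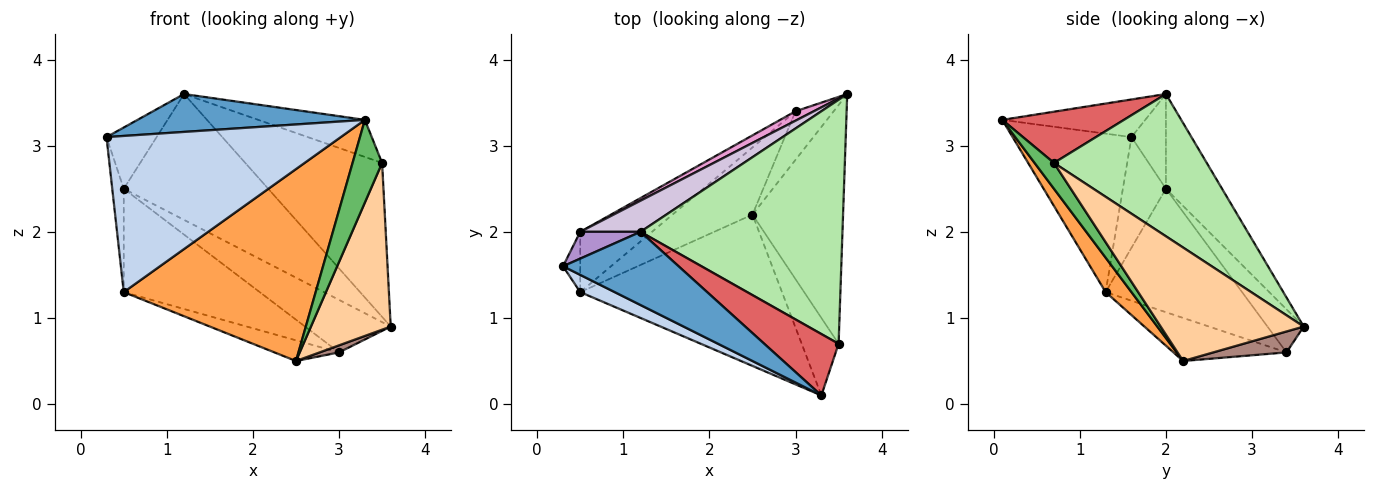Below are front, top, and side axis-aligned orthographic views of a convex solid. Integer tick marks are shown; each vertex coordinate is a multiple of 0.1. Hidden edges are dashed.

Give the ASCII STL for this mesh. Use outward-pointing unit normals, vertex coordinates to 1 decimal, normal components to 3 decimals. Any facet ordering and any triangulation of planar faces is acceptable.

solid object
 facet normal -0.278 -0.442 0.853
  outer loop
   vertex 1.2 2.0 3.6
   vertex 0.3 1.6 3.1
   vertex 3.3 0.1 3.3
  endloop
 endfacet
 facet normal -0.450 -0.888 0.098
  outer loop
   vertex 0.5 1.3 1.3
   vertex 3.3 0.1 3.3
   vertex 0.3 1.6 3.1
  endloop
 endfacet
 facet normal 0.105 -0.781 -0.616
  outer loop
   vertex 0.5 1.3 1.3
   vertex 2.5 2.2 0.5
   vertex 3.3 0.1 3.3
  endloop
 endfacet
 facet normal 0.716 -0.399 -0.572
  outer loop
   vertex 3.5 0.7 2.8
   vertex 2.5 2.2 0.5
   vertex 3.6 3.6 0.9
  endloop
 endfacet
 facet normal 0.432 -0.658 -0.617
  outer loop
   vertex 3.5 0.7 2.8
   vertex 3.3 0.1 3.3
   vertex 2.5 2.2 0.5
  endloop
 endfacet
 facet normal 0.512 0.458 0.727
  outer loop
   vertex 3.5 0.7 2.8
   vertex 3.6 3.6 0.9
   vertex 1.2 2.0 3.6
  endloop
 endfacet
 facet normal 0.508 0.445 0.737
  outer loop
   vertex 3.5 0.7 2.8
   vertex 1.2 2.0 3.6
   vertex 3.3 0.1 3.3
  endloop
 endfacet
 facet normal -0.956 0.255 -0.149
  outer loop
   vertex 0.5 2.0 2.5
   vertex 0.5 1.3 1.3
   vertex 0.3 1.6 3.1
  endloop
 endfacet
 facet normal -0.533 0.775 0.339
  outer loop
   vertex 0.5 2.0 2.5
   vertex 0.3 1.6 3.1
   vertex 1.2 2.0 3.6
  endloop
 endfacet
 facet normal -0.353 0.908 0.225
  outer loop
   vertex 0.5 2.0 2.5
   vertex 1.2 2.0 3.6
   vertex 3.6 3.6 0.9
  endloop
 endfacet
 facet normal 0.477 -0.126 -0.870
  outer loop
   vertex 3.0 3.4 0.6
   vertex 3.6 3.6 0.9
   vertex 2.5 2.2 0.5
  endloop
 endfacet
 facet normal -0.458 0.261 -0.850
  outer loop
   vertex 3.0 3.4 0.6
   vertex 2.5 2.2 0.5
   vertex 0.5 1.3 1.3
  endloop
 endfacet
 facet normal -0.385 0.909 0.163
  outer loop
   vertex 3.0 3.4 0.6
   vertex 0.5 2.0 2.5
   vertex 3.6 3.6 0.9
  endloop
 endfacet
 facet normal -0.655 0.653 -0.381
  outer loop
   vertex 3.0 3.4 0.6
   vertex 0.5 1.3 1.3
   vertex 0.5 2.0 2.5
  endloop
 endfacet
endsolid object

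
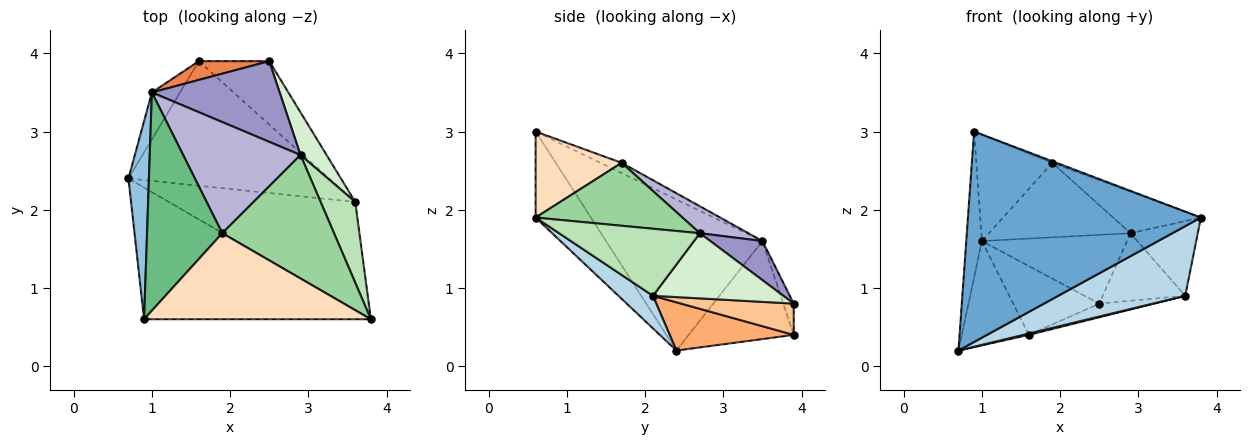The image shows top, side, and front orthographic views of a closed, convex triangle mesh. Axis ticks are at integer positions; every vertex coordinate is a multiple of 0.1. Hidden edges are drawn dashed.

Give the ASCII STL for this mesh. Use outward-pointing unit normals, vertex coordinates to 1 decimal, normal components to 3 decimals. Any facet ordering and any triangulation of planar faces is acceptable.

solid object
 facet normal -0.197 -0.831 -0.520
  outer loop
   vertex 0.9 0.6 3.0
   vertex 0.7 2.4 0.2
   vertex 3.8 0.6 1.9
  endloop
 endfacet
 facet normal -0.986 0.099 0.134
  outer loop
   vertex 1.0 3.5 1.6
   vertex 0.7 2.4 0.2
   vertex 0.9 0.6 3.0
  endloop
 endfacet
 facet normal 0.145 -0.535 -0.832
  outer loop
   vertex 3.6 2.1 0.9
   vertex 3.8 0.6 1.9
   vertex 0.7 2.4 0.2
  endloop
 endfacet
 facet normal -0.819 0.523 -0.235
  outer loop
   vertex 1.6 3.9 0.4
   vertex 0.7 2.4 0.2
   vertex 1.0 3.5 1.6
  endloop
 endfacet
 facet normal -0.116 0.958 0.261
  outer loop
   vertex 1.6 3.9 0.4
   vertex 1.0 3.5 1.6
   vertex 2.5 3.9 0.8
  endloop
 endfacet
 facet normal 0.234 -0.011 -0.972
  outer loop
   vertex 1.6 3.9 0.4
   vertex 3.6 2.1 0.9
   vertex 0.7 2.4 0.2
  endloop
 endfacet
 facet normal 0.398 0.194 -0.897
  outer loop
   vertex 1.6 3.9 0.4
   vertex 2.5 3.9 0.8
   vertex 3.6 2.1 0.9
  endloop
 endfacet
 facet normal 0.355 0.018 0.935
  outer loop
   vertex 1.9 1.7 2.6
   vertex 0.9 0.6 3.0
   vertex 3.8 0.6 1.9
  endloop
 endfacet
 facet normal -0.122 0.435 0.892
  outer loop
   vertex 1.9 1.7 2.6
   vertex 1.0 3.5 1.6
   vertex 0.9 0.6 3.0
  endloop
 endfacet
 facet normal 0.471 0.281 0.836
  outer loop
   vertex 2.9 2.7 1.7
   vertex 1.9 1.7 2.6
   vertex 3.8 0.6 1.9
  endloop
 endfacet
 facet normal 0.818 0.391 0.423
  outer loop
   vertex 2.9 2.7 1.7
   vertex 3.8 0.6 1.9
   vertex 3.6 2.1 0.9
  endloop
 endfacet
 facet normal 0.800 0.507 0.320
  outer loop
   vertex 2.9 2.7 1.7
   vertex 3.6 2.1 0.9
   vertex 2.5 3.9 0.8
  endloop
 endfacet
 facet normal 0.227 0.632 0.741
  outer loop
   vertex 2.9 2.7 1.7
   vertex 2.5 3.9 0.8
   vertex 1.0 3.5 1.6
  endloop
 endfacet
 facet normal 0.187 0.547 0.816
  outer loop
   vertex 2.9 2.7 1.7
   vertex 1.0 3.5 1.6
   vertex 1.9 1.7 2.6
  endloop
 endfacet
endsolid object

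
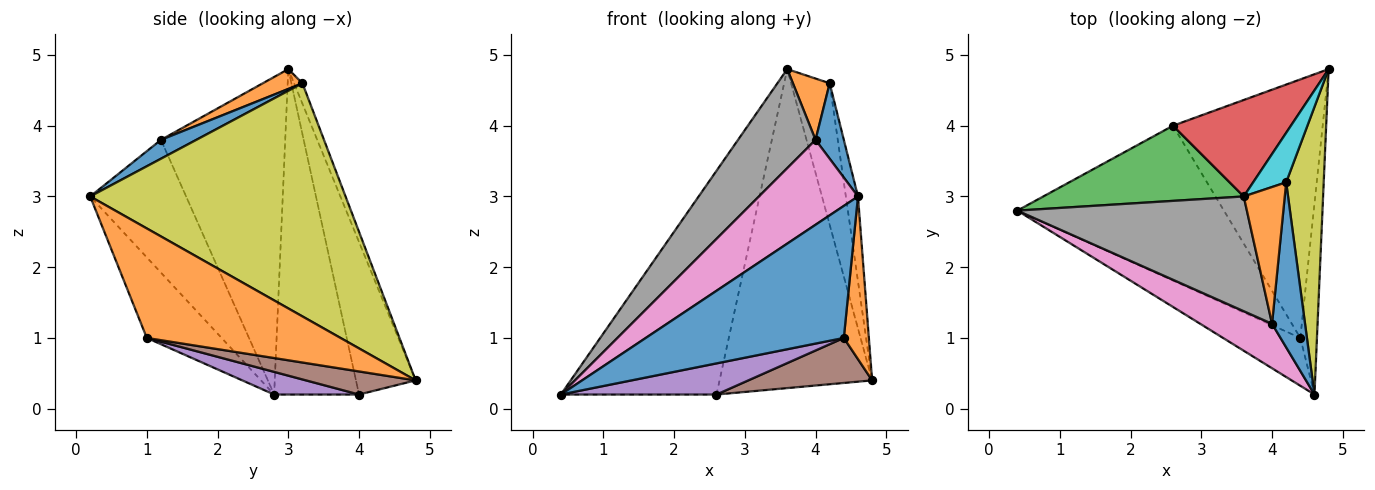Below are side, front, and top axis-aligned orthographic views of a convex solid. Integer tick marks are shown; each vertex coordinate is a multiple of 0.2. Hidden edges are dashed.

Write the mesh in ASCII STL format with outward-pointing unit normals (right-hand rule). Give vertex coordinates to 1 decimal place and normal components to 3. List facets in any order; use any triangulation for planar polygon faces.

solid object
 facet normal -0.335 -0.886 -0.321
  outer loop
   vertex 4.4 1.0 1.0
   vertex 4.6 0.2 3.0
   vertex 0.4 2.8 0.2
  endloop
 endfacet
 facet normal 0.981 -0.127 -0.149
  outer loop
   vertex 4.4 1.0 1.0
   vertex 4.8 4.8 0.4
   vertex 4.6 0.2 3.0
  endloop
 endfacet
 facet normal -0.459 0.842 0.283
  outer loop
   vertex 2.6 4.0 0.2
   vertex 0.4 2.8 0.2
   vertex 3.6 3.0 4.8
  endloop
 endfacet
 facet normal -0.351 0.896 0.271
  outer loop
   vertex 2.6 4.0 0.2
   vertex 3.6 3.0 4.8
   vertex 4.8 4.8 0.4
  endloop
 endfacet
 facet normal 0.107 -0.196 -0.975
  outer loop
   vertex 2.6 4.0 0.2
   vertex 4.4 1.0 1.0
   vertex 0.4 2.8 0.2
  endloop
 endfacet
 facet normal 0.150 -0.170 -0.974
  outer loop
   vertex 2.6 4.0 0.2
   vertex 4.8 4.8 0.4
   vertex 4.4 1.0 1.0
  endloop
 endfacet
 facet normal -0.651 -0.672 0.352
  outer loop
   vertex 4.0 1.2 3.8
   vertex 0.4 2.8 0.2
   vertex 4.6 0.2 3.0
  endloop
 endfacet
 facet normal -0.723 -0.451 0.523
  outer loop
   vertex 4.0 1.2 3.8
   vertex 3.6 3.0 4.8
   vertex 0.4 2.8 0.2
  endloop
 endfacet
 facet normal 0.986 0.047 0.159
  outer loop
   vertex 4.2 3.2 4.6
   vertex 4.6 0.2 3.0
   vertex 4.8 4.8 0.4
  endloop
 endfacet
 facet normal -0.200 0.925 0.324
  outer loop
   vertex 4.2 3.2 4.6
   vertex 4.8 4.8 0.4
   vertex 3.6 3.0 4.8
  endloop
 endfacet
 facet normal 0.461 -0.369 0.807
  outer loop
   vertex 4.2 3.2 4.6
   vertex 4.0 1.2 3.8
   vertex 4.6 0.2 3.0
  endloop
 endfacet
 facet normal 0.403 -0.374 0.835
  outer loop
   vertex 4.2 3.2 4.6
   vertex 3.6 3.0 4.8
   vertex 4.0 1.2 3.8
  endloop
 endfacet
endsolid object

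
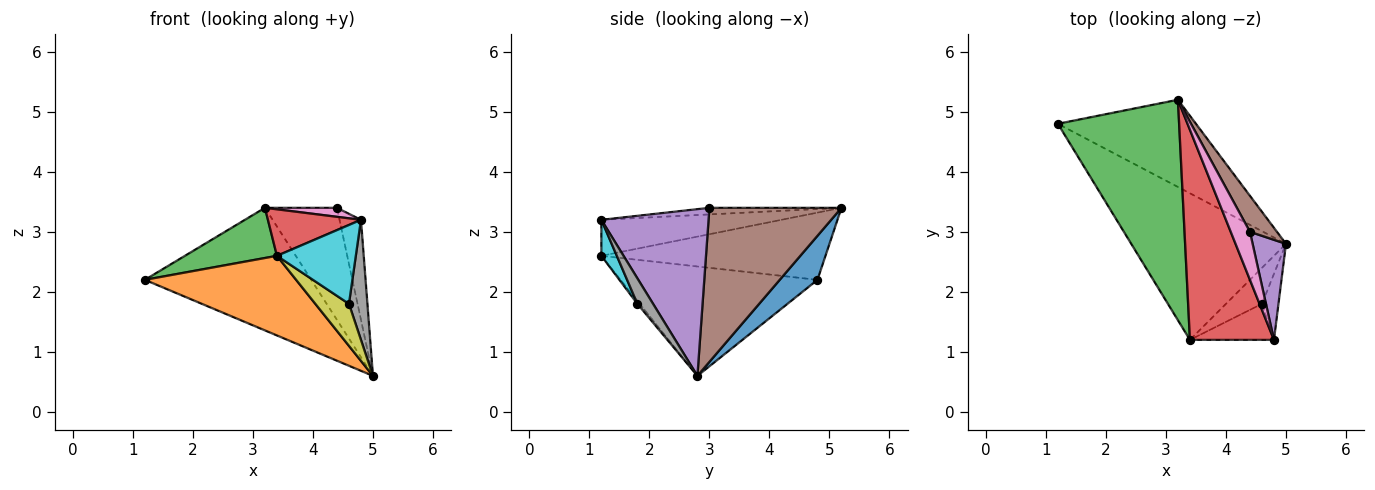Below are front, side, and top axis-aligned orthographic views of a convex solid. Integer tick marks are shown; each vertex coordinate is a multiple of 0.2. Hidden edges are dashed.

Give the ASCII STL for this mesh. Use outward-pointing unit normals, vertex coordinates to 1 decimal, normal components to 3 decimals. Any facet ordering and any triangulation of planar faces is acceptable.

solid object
 facet normal 0.182 0.801 -0.570
  outer loop
   vertex 3.2 5.2 3.4
   vertex 5.0 2.8 0.6
   vertex 1.2 4.8 2.2
  endloop
 endfacet
 facet normal -0.528 -0.405 -0.746
  outer loop
   vertex 3.4 1.2 2.6
   vertex 1.2 4.8 2.2
   vertex 5.0 2.8 0.6
  endloop
 endfacet
 facet normal -0.476 -0.195 0.858
  outer loop
   vertex 3.4 1.2 2.6
   vertex 3.2 5.2 3.4
   vertex 1.2 4.8 2.2
  endloop
 endfacet
 facet normal -0.386 -0.199 0.901
  outer loop
   vertex 3.4 1.2 2.6
   vertex 4.8 1.2 3.2
   vertex 3.2 5.2 3.4
  endloop
 endfacet
 facet normal 0.962 0.192 0.192
  outer loop
   vertex 4.4 3.0 3.4
   vertex 4.8 1.2 3.2
   vertex 5.0 2.8 0.6
  endloop
 endfacet
 facet normal 0.868 0.473 0.152
  outer loop
   vertex 4.4 3.0 3.4
   vertex 5.0 2.8 0.6
   vertex 3.2 5.2 3.4
  endloop
 endfacet
 facet normal -0.320 -0.175 0.931
  outer loop
   vertex 4.4 3.0 3.4
   vertex 3.2 5.2 3.4
   vertex 4.8 1.2 3.2
  endloop
 endfacet
 facet normal 0.597 -0.703 -0.387
  outer loop
   vertex 4.6 1.8 1.8
   vertex 5.0 2.8 0.6
   vertex 4.8 1.2 3.2
  endloop
 endfacet
 facet normal -0.054 -0.758 -0.650
  outer loop
   vertex 4.6 1.8 1.8
   vertex 3.4 1.2 2.6
   vertex 5.0 2.8 0.6
  endloop
 endfacet
 facet normal 0.175 -0.896 -0.409
  outer loop
   vertex 4.6 1.8 1.8
   vertex 4.8 1.2 3.2
   vertex 3.4 1.2 2.6
  endloop
 endfacet
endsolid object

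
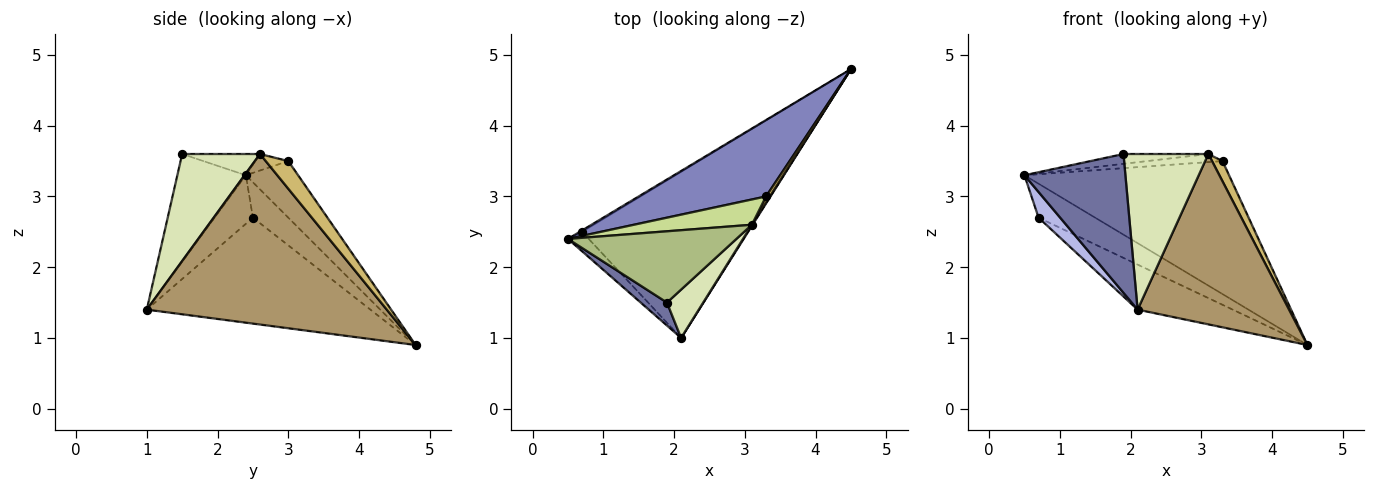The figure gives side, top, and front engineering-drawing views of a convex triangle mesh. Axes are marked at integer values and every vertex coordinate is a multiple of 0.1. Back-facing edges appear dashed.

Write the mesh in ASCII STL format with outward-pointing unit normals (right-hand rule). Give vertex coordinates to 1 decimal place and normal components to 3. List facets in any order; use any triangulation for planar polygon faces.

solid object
 facet normal -0.556 -0.820 0.136
  outer loop
   vertex 1.9 1.5 3.6
   vertex 0.5 2.4 3.3
   vertex 2.1 1.0 1.4
  endloop
 endfacet
 facet normal -0.216 0.847 0.486
  outer loop
   vertex 3.3 3.0 3.5
   vertex 4.5 4.8 0.9
   vertex 0.5 2.4 3.3
  endloop
 endfacet
 facet normal -0.530 0.847 -0.035
  outer loop
   vertex 0.7 2.5 2.7
   vertex 0.5 2.4 3.3
   vertex 4.5 4.8 0.9
  endloop
 endfacet
 facet normal -0.817 -0.460 -0.349
  outer loop
   vertex 0.7 2.5 2.7
   vertex 2.1 1.0 1.4
   vertex 0.5 2.4 3.3
  endloop
 endfacet
 facet normal -0.524 0.223 -0.822
  outer loop
   vertex 0.7 2.5 2.7
   vertex 4.5 4.8 0.9
   vertex 2.1 1.0 1.4
  endloop
 endfacet
 facet normal -0.124 0.135 0.983
  outer loop
   vertex 3.1 2.6 3.6
   vertex 0.5 2.4 3.3
   vertex 1.9 1.5 3.6
  endloop
 endfacet
 facet normal -0.132 0.302 0.944
  outer loop
   vertex 3.1 2.6 3.6
   vertex 3.3 3.0 3.5
   vertex 0.5 2.4 3.3
  endloop
 endfacet
 facet normal 0.659 -0.719 0.223
  outer loop
   vertex 3.1 2.6 3.6
   vertex 1.9 1.5 3.6
   vertex 2.1 1.0 1.4
  endloop
 endfacet
 facet normal 0.846 -0.534 0.004
  outer loop
   vertex 3.1 2.6 3.6
   vertex 2.1 1.0 1.4
   vertex 4.5 4.8 0.9
  endloop
 endfacet
 facet normal 0.900 -0.418 0.126
  outer loop
   vertex 3.1 2.6 3.6
   vertex 4.5 4.8 0.9
   vertex 3.3 3.0 3.5
  endloop
 endfacet
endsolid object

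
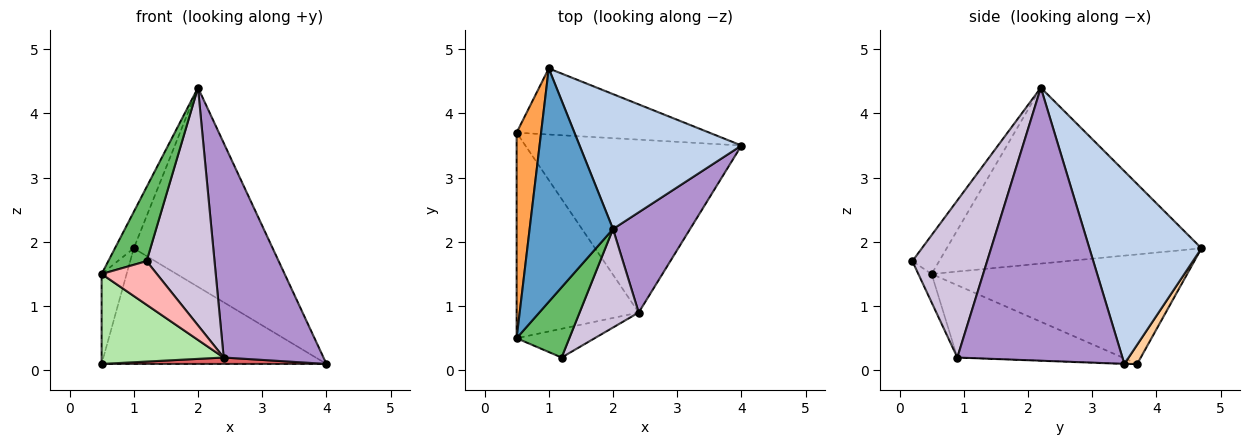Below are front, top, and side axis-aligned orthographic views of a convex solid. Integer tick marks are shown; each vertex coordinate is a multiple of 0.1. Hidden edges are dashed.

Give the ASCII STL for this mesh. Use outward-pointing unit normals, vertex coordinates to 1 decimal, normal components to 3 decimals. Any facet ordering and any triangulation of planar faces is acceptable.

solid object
 facet normal -0.902 0.067 0.427
  outer loop
   vertex 2.0 2.2 4.4
   vertex 1.0 4.7 1.9
   vertex 0.5 0.5 1.5
  endloop
 endfacet
 facet normal 0.555 0.689 0.466
  outer loop
   vertex 2.0 2.2 4.4
   vertex 4.0 3.5 0.1
   vertex 1.0 4.7 1.9
  endloop
 endfacet
 facet normal -0.972 0.095 0.217
  outer loop
   vertex 0.5 3.7 0.1
   vertex 0.5 0.5 1.5
   vertex 1.0 4.7 1.9
  endloop
 endfacet
 facet normal 0.050 0.867 -0.496
  outer loop
   vertex 0.5 3.7 0.1
   vertex 1.0 4.7 1.9
   vertex 4.0 3.5 0.1
  endloop
 endfacet
 facet normal -0.453 -0.647 0.613
  outer loop
   vertex 1.2 0.2 1.7
   vertex 2.0 2.2 4.4
   vertex 0.5 0.5 1.5
  endloop
 endfacet
 facet normal -0.477 -0.352 -0.805
  outer loop
   vertex 2.4 0.9 0.2
   vertex 0.5 0.5 1.5
   vertex 0.5 3.7 0.1
  endloop
 endfacet
 facet normal -0.002 -0.037 -0.999
  outer loop
   vertex 2.4 0.9 0.2
   vertex 0.5 3.7 0.1
   vertex 4.0 3.5 0.1
  endloop
 endfacet
 facet normal -0.197 -0.819 -0.539
  outer loop
   vertex 2.4 0.9 0.2
   vertex 1.2 0.2 1.7
   vertex 0.5 0.5 1.5
  endloop
 endfacet
 facet normal 0.832 -0.503 0.235
  outer loop
   vertex 2.4 0.9 0.2
   vertex 4.0 3.5 0.1
   vertex 2.0 2.2 4.4
  endloop
 endfacet
 facet normal 0.713 -0.648 0.268
  outer loop
   vertex 2.4 0.9 0.2
   vertex 2.0 2.2 4.4
   vertex 1.2 0.2 1.7
  endloop
 endfacet
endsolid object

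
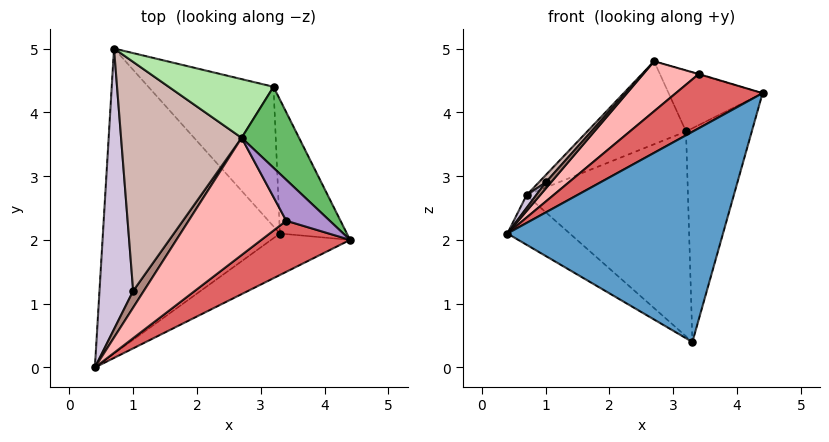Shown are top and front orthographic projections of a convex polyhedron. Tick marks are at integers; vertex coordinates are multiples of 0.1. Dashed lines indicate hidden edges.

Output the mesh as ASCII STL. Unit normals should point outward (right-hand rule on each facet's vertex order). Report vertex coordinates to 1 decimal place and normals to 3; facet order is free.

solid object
 facet normal 0.513 -0.842 -0.166
  outer loop
   vertex 3.3 2.1 0.4
   vertex 4.4 2.0 4.3
   vertex 0.4 0.0 2.1
  endloop
 endfacet
 facet normal -0.570 0.132 -0.811
  outer loop
   vertex 3.3 2.1 0.4
   vertex 0.4 0.0 2.1
   vertex 0.7 5.0 2.7
  endloop
 endfacet
 facet normal 0.891 0.385 -0.241
  outer loop
   vertex 3.2 4.4 3.7
   vertex 4.4 2.0 4.3
   vertex 3.3 2.1 0.4
  endloop
 endfacet
 facet normal 0.390 0.761 -0.519
  outer loop
   vertex 3.2 4.4 3.7
   vertex 3.3 2.1 0.4
   vertex 0.7 5.0 2.7
  endloop
 endfacet
 facet normal 0.625 0.469 0.625
  outer loop
   vertex 3.2 4.4 3.7
   vertex 2.7 3.6 4.8
   vertex 4.4 2.0 4.3
  endloop
 endfacet
 facet normal -0.035 0.816 0.577
  outer loop
   vertex 3.2 4.4 3.7
   vertex 0.7 5.0 2.7
   vertex 2.7 3.6 4.8
  endloop
 endfacet
 facet normal -0.013 -0.728 0.685
  outer loop
   vertex 3.4 2.3 4.6
   vertex 0.4 0.0 2.1
   vertex 4.4 2.0 4.3
  endloop
 endfacet
 facet normal -0.422 -0.356 0.834
  outer loop
   vertex 3.4 2.3 4.6
   vertex 2.7 3.6 4.8
   vertex 0.4 0.0 2.1
  endloop
 endfacet
 facet normal 0.290 0.009 0.957
  outer loop
   vertex 3.4 2.3 4.6
   vertex 4.4 2.0 4.3
   vertex 2.7 3.6 4.8
  endloop
 endfacet
 facet normal -0.779 -0.028 0.627
  outer loop
   vertex 1.0 1.2 2.9
   vertex 0.7 5.0 2.7
   vertex 0.4 0.0 2.1
  endloop
 endfacet
 facet normal -0.491 -0.300 0.818
  outer loop
   vertex 1.0 1.2 2.9
   vertex 0.4 0.0 2.1
   vertex 2.7 3.6 4.8
  endloop
 endfacet
 facet normal -0.731 -0.022 0.682
  outer loop
   vertex 1.0 1.2 2.9
   vertex 2.7 3.6 4.8
   vertex 0.7 5.0 2.7
  endloop
 endfacet
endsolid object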